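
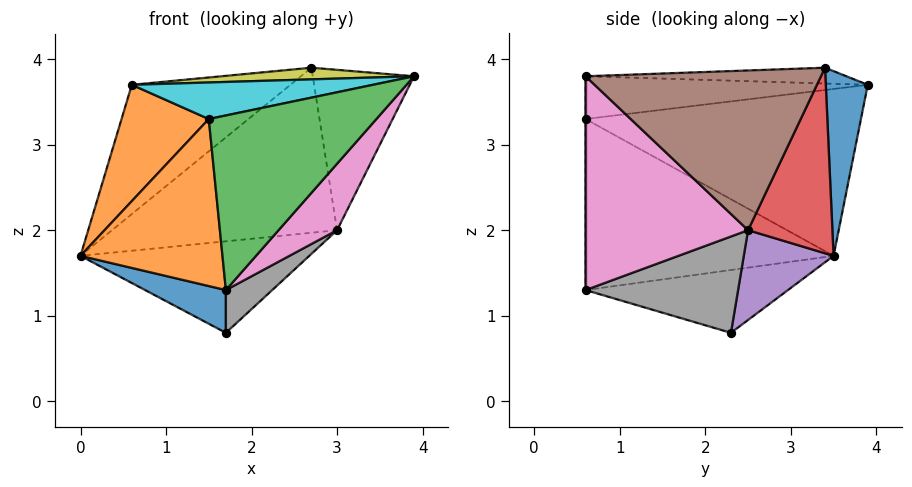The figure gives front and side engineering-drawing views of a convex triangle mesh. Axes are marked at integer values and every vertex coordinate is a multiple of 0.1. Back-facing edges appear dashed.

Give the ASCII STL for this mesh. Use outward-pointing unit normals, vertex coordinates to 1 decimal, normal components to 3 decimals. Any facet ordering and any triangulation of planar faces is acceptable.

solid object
 facet normal -0.577 -0.230 -0.783
  outer loop
   vertex 1.7 0.6 1.3
   vertex 0.0 3.5 1.7
   vertex 1.7 2.3 0.8
  endloop
 endfacet
 facet normal -0.865 -0.495 -0.086
  outer loop
   vertex 1.5 0.6 3.3
   vertex 0.0 3.5 1.7
   vertex 1.7 0.6 1.3
  endloop
 endfacet
 facet normal 0.000 -1.000 0.000
  outer loop
   vertex 1.5 0.6 3.3
   vertex 1.7 0.6 1.3
   vertex 3.9 0.6 3.8
  endloop
 endfacet
 facet normal 0.327 0.873 -0.362
  outer loop
   vertex 3.0 2.5 2.0
   vertex 0.0 3.5 1.7
   vertex 2.7 3.4 3.9
  endloop
 endfacet
 facet normal 0.320 0.815 -0.483
  outer loop
   vertex 3.0 2.5 2.0
   vertex 1.7 2.3 0.8
   vertex 0.0 3.5 1.7
  endloop
 endfacet
 facet normal 0.918 0.395 -0.042
  outer loop
   vertex 3.0 2.5 2.0
   vertex 2.7 3.4 3.9
   vertex 3.9 0.6 3.8
  endloop
 endfacet
 facet normal 0.725 -0.261 -0.638
  outer loop
   vertex 3.0 2.5 2.0
   vertex 3.9 0.6 3.8
   vertex 1.7 0.6 1.3
  endloop
 endfacet
 facet normal 0.681 -0.207 -0.703
  outer loop
   vertex 3.0 2.5 2.0
   vertex 1.7 0.6 1.3
   vertex 1.7 2.3 0.8
  endloop
 endfacet
 facet normal -0.114 -0.084 0.990
  outer loop
   vertex 0.6 3.9 3.7
   vertex 3.9 0.6 3.8
   vertex 2.7 3.4 3.9
  endloop
 endfacet
 facet normal -0.201 -0.172 0.964
  outer loop
   vertex 0.6 3.9 3.7
   vertex 1.5 0.6 3.3
   vertex 3.9 0.6 3.8
  endloop
 endfacet
 facet normal 0.247 0.933 -0.261
  outer loop
   vertex 0.6 3.9 3.7
   vertex 2.7 3.4 3.9
   vertex 0.0 3.5 1.7
  endloop
 endfacet
 facet normal -0.901 -0.285 0.327
  outer loop
   vertex 0.6 3.9 3.7
   vertex 0.0 3.5 1.7
   vertex 1.5 0.6 3.3
  endloop
 endfacet
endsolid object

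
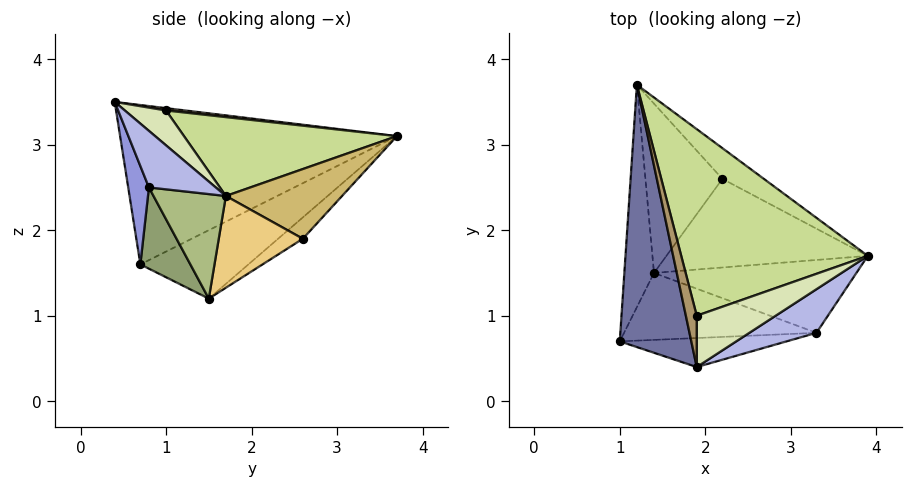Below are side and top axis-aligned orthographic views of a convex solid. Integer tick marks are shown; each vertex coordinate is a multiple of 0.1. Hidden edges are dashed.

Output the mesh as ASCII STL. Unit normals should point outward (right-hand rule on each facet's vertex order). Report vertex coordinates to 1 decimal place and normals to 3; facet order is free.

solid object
 facet normal -0.903 -0.142 0.405
  outer loop
   vertex 1.9 0.4 3.5
   vertex 1.2 3.7 3.1
   vertex 1.0 0.7 1.6
  endloop
 endfacet
 facet normal -0.888 0.252 -0.385
  outer loop
   vertex 1.4 1.5 1.2
   vertex 1.0 0.7 1.6
   vertex 1.2 3.7 3.1
  endloop
 endfacet
 facet normal 0.125 -0.969 -0.212
  outer loop
   vertex 3.3 0.8 2.5
   vertex 1.9 0.4 3.5
   vertex 1.0 0.7 1.6
  endloop
 endfacet
 facet normal 0.609 -0.326 0.723
  outer loop
   vertex 3.3 0.8 2.5
   vertex 3.9 1.7 2.4
   vertex 1.9 0.4 3.5
  endloop
 endfacet
 facet normal 0.325 -0.548 -0.771
  outer loop
   vertex 3.3 0.8 2.5
   vertex 1.0 0.7 1.6
   vertex 1.4 1.5 1.2
  endloop
 endfacet
 facet normal 0.425 -0.375 -0.824
  outer loop
   vertex 3.3 0.8 2.5
   vertex 1.4 1.5 1.2
   vertex 3.9 1.7 2.4
  endloop
 endfacet
 facet normal 0.382 0.199 0.903
  outer loop
   vertex 1.9 1.0 3.4
   vertex 3.9 1.7 2.4
   vertex 1.2 3.7 3.1
  endloop
 endfacet
 facet normal 0.399 0.151 0.904
  outer loop
   vertex 1.9 1.0 3.4
   vertex 1.9 0.4 3.5
   vertex 3.9 1.7 2.4
  endloop
 endfacet
 facet normal 0.207 0.161 0.965
  outer loop
   vertex 1.9 1.0 3.4
   vertex 1.2 3.7 3.1
   vertex 1.9 0.4 3.5
  endloop
 endfacet
 facet normal 0.514 0.801 -0.306
  outer loop
   vertex 2.2 2.6 1.9
   vertex 1.2 3.7 3.1
   vertex 3.9 1.7 2.4
  endloop
 endfacet
 facet normal 0.399 0.267 -0.877
  outer loop
   vertex 2.2 2.6 1.9
   vertex 3.9 1.7 2.4
   vertex 1.4 1.5 1.2
  endloop
 endfacet
 facet normal -0.208 0.628 -0.750
  outer loop
   vertex 2.2 2.6 1.9
   vertex 1.4 1.5 1.2
   vertex 1.2 3.7 3.1
  endloop
 endfacet
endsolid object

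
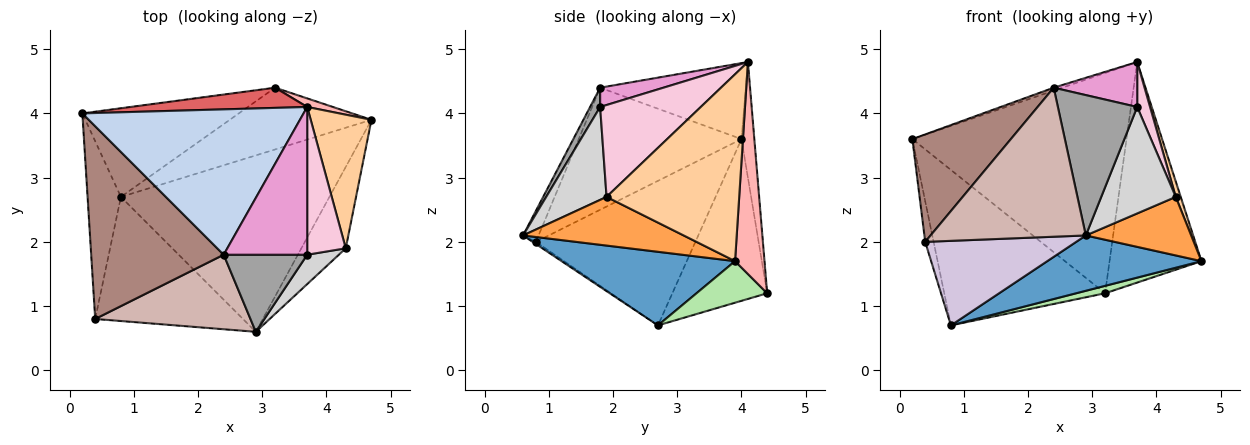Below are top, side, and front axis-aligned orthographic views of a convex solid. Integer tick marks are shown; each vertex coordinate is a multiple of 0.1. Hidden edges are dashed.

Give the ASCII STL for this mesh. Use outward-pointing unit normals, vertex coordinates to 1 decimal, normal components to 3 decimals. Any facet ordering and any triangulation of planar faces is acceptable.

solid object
 facet normal 0.319 -0.284 -0.904
  outer loop
   vertex 0.8 2.7 0.7
   vertex 4.7 3.9 1.7
   vertex 2.9 0.6 2.1
  endloop
 endfacet
 facet normal -0.325 0.019 0.946
  outer loop
   vertex 2.4 1.8 4.4
   vertex 3.7 4.1 4.8
   vertex 0.2 4.0 3.6
  endloop
 endfacet
 facet normal 0.665 -0.436 -0.606
  outer loop
   vertex 4.3 1.9 2.7
   vertex 2.9 0.6 2.1
   vertex 4.7 3.9 1.7
  endloop
 endfacet
 facet normal 0.950 -0.036 0.309
  outer loop
   vertex 4.3 1.9 2.7
   vertex 4.7 3.9 1.7
   vertex 3.7 4.1 4.8
  endloop
 endfacet
 facet normal -0.456 0.773 -0.441
  outer loop
   vertex 3.2 4.4 1.2
   vertex 0.8 2.7 0.7
   vertex 0.2 4.0 3.6
  endloop
 endfacet
 facet normal 0.280 -0.114 -0.953
  outer loop
   vertex 3.2 4.4 1.2
   vertex 4.7 3.9 1.7
   vertex 0.8 2.7 0.7
  endloop
 endfacet
 facet normal -0.060 0.994 0.091
  outer loop
   vertex 3.2 4.4 1.2
   vertex 0.2 4.0 3.6
   vertex 3.7 4.1 4.8
  endloop
 endfacet
 facet normal 0.305 0.952 0.037
  outer loop
   vertex 3.2 4.4 1.2
   vertex 3.7 4.1 4.8
   vertex 4.7 3.9 1.7
  endloop
 endfacet
 facet normal -0.973 0.051 -0.224
  outer loop
   vertex 0.4 0.8 2.0
   vertex 0.2 4.0 3.6
   vertex 0.8 2.7 0.7
  endloop
 endfacet
 facet normal -0.012 -0.563 -0.826
  outer loop
   vertex 0.4 0.8 2.0
   vertex 0.8 2.7 0.7
   vertex 2.9 0.6 2.1
  endloop
 endfacet
 facet normal -0.627 -0.379 0.680
  outer loop
   vertex 0.4 0.8 2.0
   vertex 2.4 1.8 4.4
   vertex 0.2 4.0 3.6
  endloop
 endfacet
 facet normal -0.089 -0.891 0.445
  outer loop
   vertex 0.4 0.8 2.0
   vertex 2.9 0.6 2.1
   vertex 2.4 1.8 4.4
  endloop
 endfacet
 facet normal 0.216 -0.284 0.934
  outer loop
   vertex 3.7 1.8 4.1
   vertex 3.7 4.1 4.8
   vertex 2.4 1.8 4.4
  endloop
 endfacet
 facet normal 0.916 -0.117 0.384
  outer loop
   vertex 3.7 1.8 4.1
   vertex 4.3 1.9 2.7
   vertex 3.7 4.1 4.8
  endloop
 endfacet
 facet normal 0.110 -0.871 0.479
  outer loop
   vertex 3.7 1.8 4.1
   vertex 2.4 1.8 4.4
   vertex 2.9 0.6 2.1
  endloop
 endfacet
 facet normal 0.616 -0.760 0.210
  outer loop
   vertex 3.7 1.8 4.1
   vertex 2.9 0.6 2.1
   vertex 4.3 1.9 2.7
  endloop
 endfacet
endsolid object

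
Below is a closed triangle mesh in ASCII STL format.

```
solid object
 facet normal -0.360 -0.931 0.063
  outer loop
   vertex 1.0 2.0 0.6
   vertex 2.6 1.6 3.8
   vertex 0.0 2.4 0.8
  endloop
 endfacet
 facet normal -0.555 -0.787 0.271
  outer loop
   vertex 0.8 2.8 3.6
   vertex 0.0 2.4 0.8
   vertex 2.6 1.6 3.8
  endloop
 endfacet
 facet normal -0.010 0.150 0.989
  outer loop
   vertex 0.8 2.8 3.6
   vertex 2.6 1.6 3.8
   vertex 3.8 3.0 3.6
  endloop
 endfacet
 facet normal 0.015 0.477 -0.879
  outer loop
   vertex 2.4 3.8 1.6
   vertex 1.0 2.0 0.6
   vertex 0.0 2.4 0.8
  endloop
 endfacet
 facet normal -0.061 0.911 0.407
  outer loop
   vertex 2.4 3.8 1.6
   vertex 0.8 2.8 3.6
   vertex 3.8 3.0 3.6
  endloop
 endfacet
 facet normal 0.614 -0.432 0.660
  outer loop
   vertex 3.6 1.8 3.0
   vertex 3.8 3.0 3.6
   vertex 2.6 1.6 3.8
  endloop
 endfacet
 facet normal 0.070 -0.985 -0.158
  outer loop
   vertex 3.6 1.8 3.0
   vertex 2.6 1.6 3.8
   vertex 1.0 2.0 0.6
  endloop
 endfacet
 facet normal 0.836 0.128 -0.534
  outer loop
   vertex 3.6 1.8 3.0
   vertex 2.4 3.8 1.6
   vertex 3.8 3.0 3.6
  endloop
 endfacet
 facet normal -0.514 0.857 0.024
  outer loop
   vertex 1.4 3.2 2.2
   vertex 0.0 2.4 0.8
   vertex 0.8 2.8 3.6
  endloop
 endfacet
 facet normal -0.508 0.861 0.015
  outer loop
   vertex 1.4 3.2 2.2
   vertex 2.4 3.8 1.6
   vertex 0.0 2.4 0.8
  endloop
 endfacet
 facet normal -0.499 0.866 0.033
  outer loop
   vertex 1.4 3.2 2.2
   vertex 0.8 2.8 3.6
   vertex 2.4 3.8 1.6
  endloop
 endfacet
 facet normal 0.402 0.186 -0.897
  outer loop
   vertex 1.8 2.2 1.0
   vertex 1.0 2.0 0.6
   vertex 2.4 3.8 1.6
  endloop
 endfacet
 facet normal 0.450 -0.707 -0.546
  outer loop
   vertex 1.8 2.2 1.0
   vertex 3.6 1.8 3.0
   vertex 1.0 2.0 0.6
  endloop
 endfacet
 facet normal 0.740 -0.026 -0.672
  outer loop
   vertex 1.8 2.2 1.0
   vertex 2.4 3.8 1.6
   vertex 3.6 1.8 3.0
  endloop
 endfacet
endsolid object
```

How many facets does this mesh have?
14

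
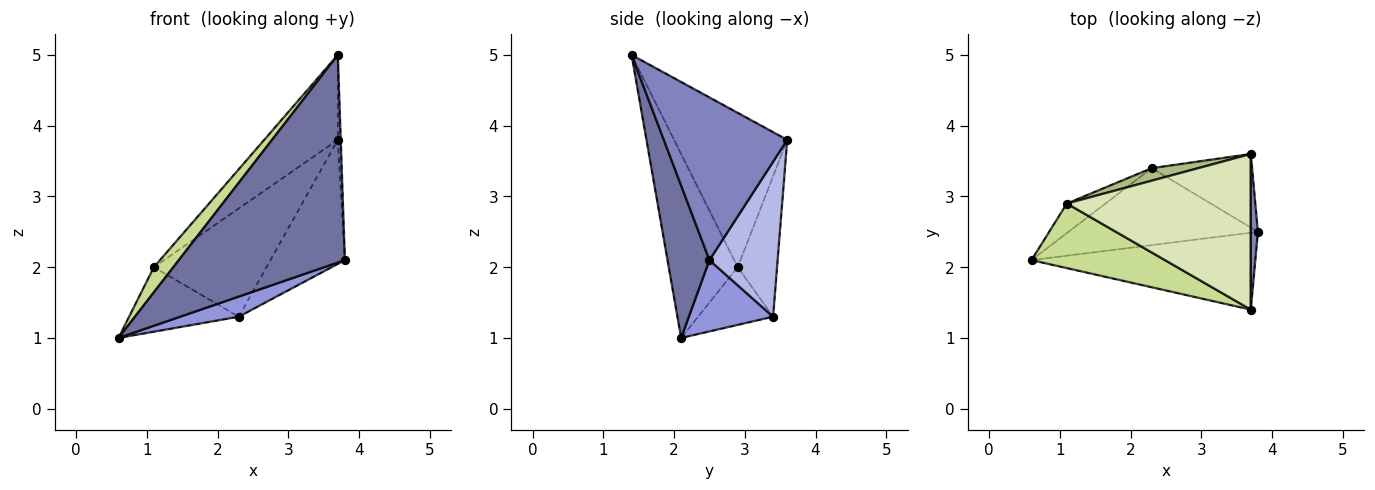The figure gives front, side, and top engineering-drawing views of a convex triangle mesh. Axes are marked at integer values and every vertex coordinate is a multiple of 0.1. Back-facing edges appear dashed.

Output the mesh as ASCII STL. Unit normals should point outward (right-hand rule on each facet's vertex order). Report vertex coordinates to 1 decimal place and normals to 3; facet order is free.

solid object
 facet normal 0.230 -0.912 -0.338
  outer loop
   vertex 3.7 1.4 5.0
   vertex 0.6 2.1 1.0
   vertex 3.8 2.5 2.1
  endloop
 endfacet
 facet normal 0.999 0.024 0.043
  outer loop
   vertex 3.7 1.4 5.0
   vertex 3.8 2.5 2.1
   vertex 3.7 3.6 3.8
  endloop
 endfacet
 facet normal 0.342 -0.238 -0.909
  outer loop
   vertex 2.3 3.4 1.3
   vertex 3.8 2.5 2.1
   vertex 0.6 2.1 1.0
  endloop
 endfacet
 facet normal 0.619 0.676 -0.401
  outer loop
   vertex 2.3 3.4 1.3
   vertex 3.7 3.6 3.8
   vertex 3.8 2.5 2.1
  endloop
 endfacet
 facet normal -0.528 0.772 -0.354
  outer loop
   vertex 1.1 2.9 2.0
   vertex 2.3 3.4 1.3
   vertex 0.6 2.1 1.0
  endloop
 endfacet
 facet normal -0.328 0.939 0.108
  outer loop
   vertex 1.1 2.9 2.0
   vertex 3.7 3.6 3.8
   vertex 2.3 3.4 1.3
  endloop
 endfacet
 facet normal -0.789 -0.223 0.573
  outer loop
   vertex 1.1 2.9 2.0
   vertex 0.6 2.1 1.0
   vertex 3.7 1.4 5.0
  endloop
 endfacet
 facet normal -0.593 0.386 0.707
  outer loop
   vertex 1.1 2.9 2.0
   vertex 3.7 1.4 5.0
   vertex 3.7 3.6 3.8
  endloop
 endfacet
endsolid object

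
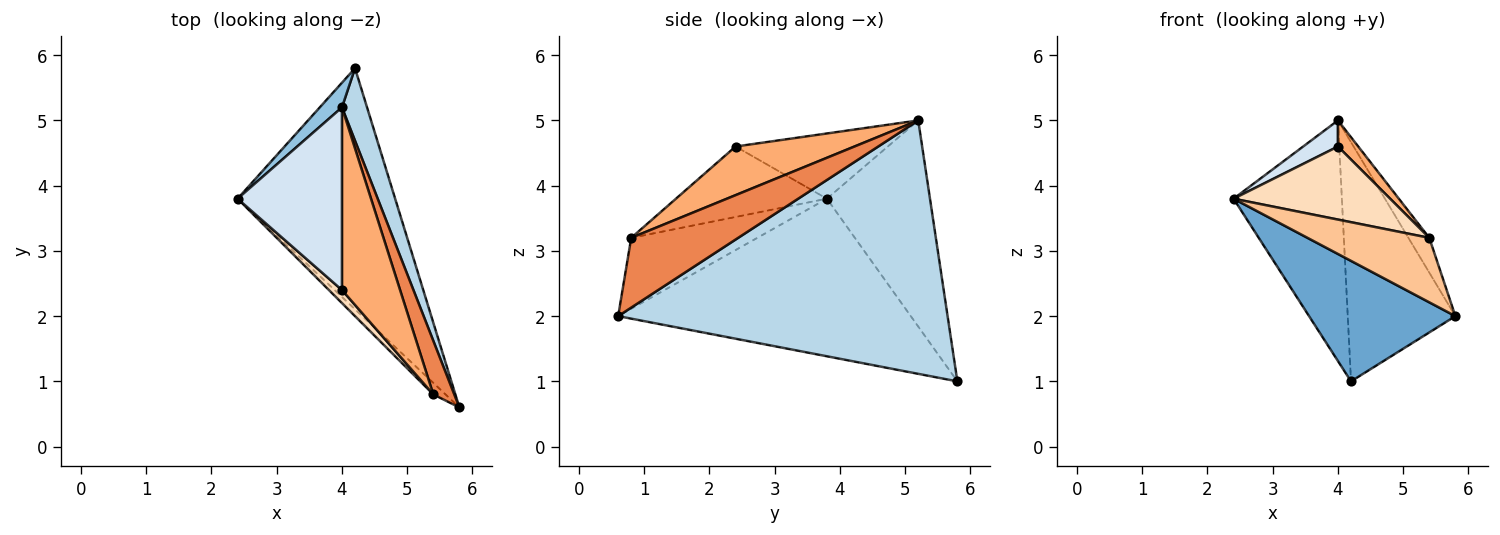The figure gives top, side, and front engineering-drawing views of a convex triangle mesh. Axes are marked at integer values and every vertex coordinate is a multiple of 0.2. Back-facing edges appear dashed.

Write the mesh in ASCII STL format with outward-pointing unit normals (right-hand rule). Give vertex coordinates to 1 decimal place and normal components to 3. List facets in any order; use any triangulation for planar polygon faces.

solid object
 facet normal -0.667 -0.333 -0.667
  outer loop
   vertex 4.2 5.8 1.0
   vertex 5.8 0.6 2.0
   vertex 2.4 3.8 3.8
  endloop
 endfacet
 facet normal -0.688 0.722 0.074
  outer loop
   vertex 4.0 5.2 5.0
   vertex 4.2 5.8 1.0
   vertex 2.4 3.8 3.8
  endloop
 endfacet
 facet normal 0.946 0.309 0.094
  outer loop
   vertex 4.0 5.2 5.0
   vertex 5.8 0.6 2.0
   vertex 4.2 5.8 1.0
  endloop
 endfacet
 facet normal -0.526 -0.120 0.842
  outer loop
   vertex 4.0 2.4 4.6
   vertex 4.0 5.2 5.0
   vertex 2.4 3.8 3.8
  endloop
 endfacet
 facet normal 0.941 0.184 0.283
  outer loop
   vertex 5.4 0.8 3.2
   vertex 5.8 0.6 2.0
   vertex 4.0 5.2 5.0
  endloop
 endfacet
 facet normal 0.638 -0.109 0.762
  outer loop
   vertex 5.4 0.8 3.2
   vertex 4.0 5.2 5.0
   vertex 4.0 2.4 4.6
  endloop
 endfacet
 facet normal -0.714 -0.689 -0.123
  outer loop
   vertex 5.4 0.8 3.2
   vertex 2.4 3.8 3.8
   vertex 5.8 0.6 2.0
  endloop
 endfacet
 facet normal -0.688 -0.714 0.127
  outer loop
   vertex 5.4 0.8 3.2
   vertex 4.0 2.4 4.6
   vertex 2.4 3.8 3.8
  endloop
 endfacet
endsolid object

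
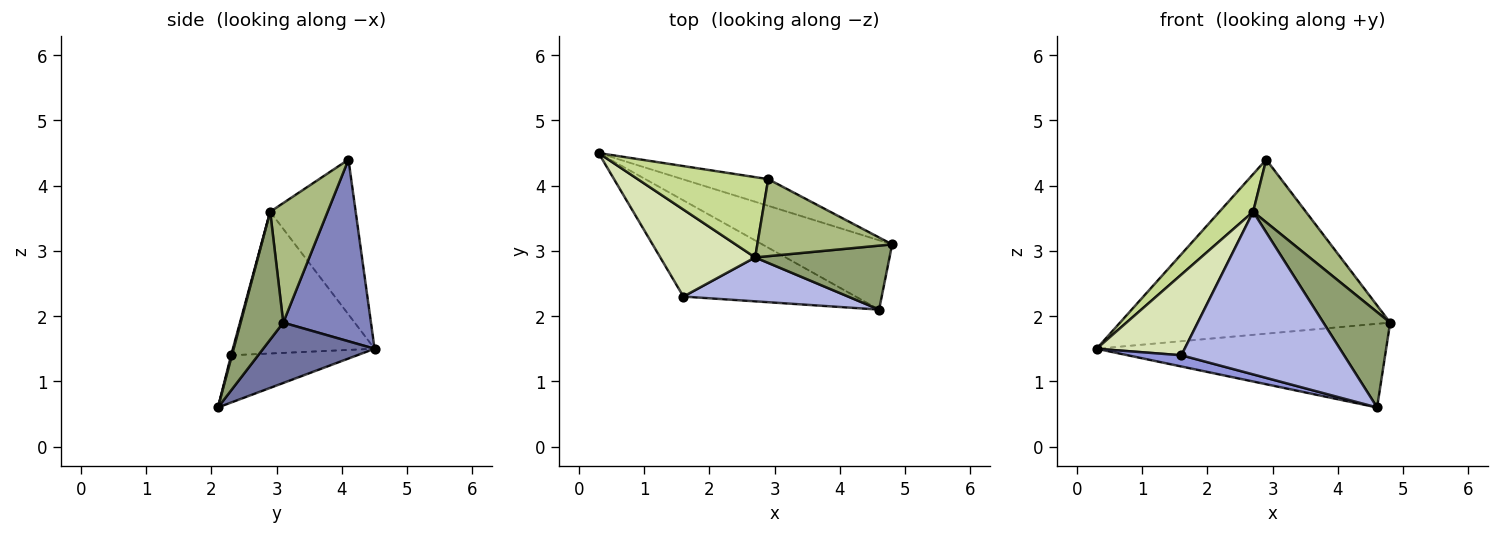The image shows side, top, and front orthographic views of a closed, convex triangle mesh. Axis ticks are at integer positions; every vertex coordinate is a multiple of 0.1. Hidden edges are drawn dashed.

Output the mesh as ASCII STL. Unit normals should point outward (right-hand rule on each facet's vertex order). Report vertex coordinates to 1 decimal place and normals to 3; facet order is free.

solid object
 facet normal 0.284 0.738 -0.612
  outer loop
   vertex 4.6 2.1 0.6
   vertex 0.3 4.5 1.5
   vertex 4.8 3.1 1.9
  endloop
 endfacet
 facet normal 0.306 0.941 -0.144
  outer loop
   vertex 2.9 4.1 4.4
   vertex 4.8 3.1 1.9
   vertex 0.3 4.5 1.5
  endloop
 endfacet
 facet normal -0.263 -0.112 -0.958
  outer loop
   vertex 1.6 2.3 1.4
   vertex 0.3 4.5 1.5
   vertex 4.6 2.1 0.6
  endloop
 endfacet
 facet normal 0.005 -0.965 0.261
  outer loop
   vertex 2.7 2.9 3.6
   vertex 1.6 2.3 1.4
   vertex 4.6 2.1 0.6
  endloop
 endfacet
 facet normal 0.468 -0.734 0.492
  outer loop
   vertex 2.7 2.9 3.6
   vertex 4.6 2.1 0.6
   vertex 4.8 3.1 1.9
  endloop
 endfacet
 facet normal 0.567 -0.520 0.639
  outer loop
   vertex 2.7 2.9 3.6
   vertex 4.8 3.1 1.9
   vertex 2.9 4.1 4.4
  endloop
 endfacet
 facet normal -0.732 -0.289 0.617
  outer loop
   vertex 2.7 2.9 3.6
   vertex 2.9 4.1 4.4
   vertex 0.3 4.5 1.5
  endloop
 endfacet
 facet normal -0.738 -0.459 0.494
  outer loop
   vertex 2.7 2.9 3.6
   vertex 0.3 4.5 1.5
   vertex 1.6 2.3 1.4
  endloop
 endfacet
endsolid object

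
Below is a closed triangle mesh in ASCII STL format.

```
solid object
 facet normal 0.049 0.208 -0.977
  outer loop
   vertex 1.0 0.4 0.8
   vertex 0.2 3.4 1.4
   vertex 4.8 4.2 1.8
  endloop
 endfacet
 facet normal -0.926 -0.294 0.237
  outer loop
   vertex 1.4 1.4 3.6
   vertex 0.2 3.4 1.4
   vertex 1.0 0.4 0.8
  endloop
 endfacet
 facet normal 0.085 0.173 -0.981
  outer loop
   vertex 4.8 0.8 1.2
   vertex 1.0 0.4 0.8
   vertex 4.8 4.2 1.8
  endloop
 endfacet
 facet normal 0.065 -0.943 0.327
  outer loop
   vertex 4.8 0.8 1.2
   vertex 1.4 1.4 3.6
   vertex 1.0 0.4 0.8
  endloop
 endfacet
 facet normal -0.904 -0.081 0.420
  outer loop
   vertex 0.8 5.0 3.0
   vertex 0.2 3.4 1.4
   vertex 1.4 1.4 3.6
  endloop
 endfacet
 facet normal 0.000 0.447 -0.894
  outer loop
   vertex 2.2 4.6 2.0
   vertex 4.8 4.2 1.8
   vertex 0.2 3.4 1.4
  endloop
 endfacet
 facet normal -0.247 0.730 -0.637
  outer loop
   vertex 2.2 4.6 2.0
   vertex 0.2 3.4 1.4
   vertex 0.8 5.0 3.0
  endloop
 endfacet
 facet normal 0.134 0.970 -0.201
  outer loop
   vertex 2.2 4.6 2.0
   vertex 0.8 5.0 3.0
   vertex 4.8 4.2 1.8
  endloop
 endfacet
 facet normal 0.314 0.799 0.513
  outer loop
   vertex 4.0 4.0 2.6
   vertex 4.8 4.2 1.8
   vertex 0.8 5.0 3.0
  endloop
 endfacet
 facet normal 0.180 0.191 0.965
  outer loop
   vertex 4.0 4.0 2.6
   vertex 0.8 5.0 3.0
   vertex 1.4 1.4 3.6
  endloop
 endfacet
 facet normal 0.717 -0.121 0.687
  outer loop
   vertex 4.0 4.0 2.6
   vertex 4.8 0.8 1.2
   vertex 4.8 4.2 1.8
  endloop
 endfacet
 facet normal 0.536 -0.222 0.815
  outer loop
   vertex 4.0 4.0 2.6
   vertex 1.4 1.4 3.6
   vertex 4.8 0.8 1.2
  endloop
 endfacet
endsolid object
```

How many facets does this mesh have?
12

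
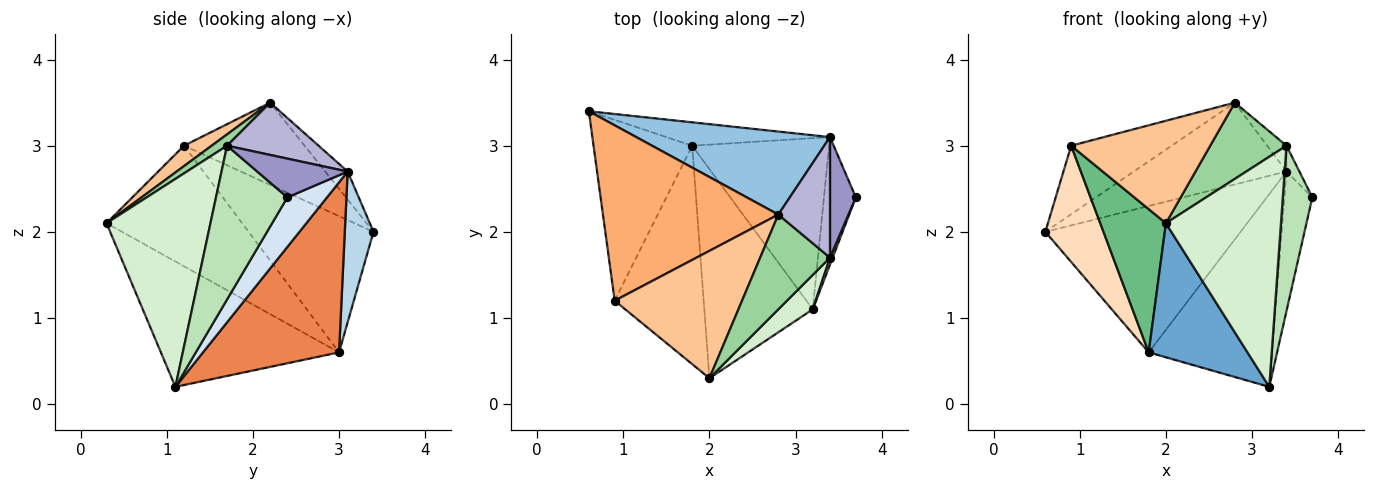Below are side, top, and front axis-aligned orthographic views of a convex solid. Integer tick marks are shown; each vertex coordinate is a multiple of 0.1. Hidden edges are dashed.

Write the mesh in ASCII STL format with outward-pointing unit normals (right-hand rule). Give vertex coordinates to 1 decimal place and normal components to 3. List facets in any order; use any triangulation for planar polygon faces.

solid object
 facet normal -0.697 -0.387 -0.603
  outer loop
   vertex 1.8 3.0 0.6
   vertex 3.2 1.1 0.2
   vertex 2.0 0.3 2.1
  endloop
 endfacet
 facet normal -0.102 0.698 0.709
  outer loop
   vertex 3.4 3.1 2.7
   vertex 0.6 3.4 2.0
   vertex 2.8 2.2 3.5
  endloop
 endfacet
 facet normal 0.144 0.977 -0.156
  outer loop
   vertex 3.4 3.1 2.7
   vertex 1.8 3.0 0.6
   vertex 0.6 3.4 2.0
  endloop
 endfacet
 facet normal 0.724 0.510 -0.466
  outer loop
   vertex 3.4 3.1 2.7
   vertex 3.7 2.4 2.4
   vertex 3.2 1.1 0.2
  endloop
 endfacet
 facet normal 0.636 0.577 -0.512
  outer loop
   vertex 3.4 3.1 2.7
   vertex 3.2 1.1 0.2
   vertex 1.8 3.0 0.6
  endloop
 endfacet
 facet normal -0.400 0.333 0.854
  outer loop
   vertex 0.9 1.2 3.0
   vertex 2.8 2.2 3.5
   vertex 0.6 3.4 2.0
  endloop
 endfacet
 facet normal 0.124 -0.622 0.773
  outer loop
   vertex 0.9 1.2 3.0
   vertex 2.0 0.3 2.1
   vertex 2.8 2.2 3.5
  endloop
 endfacet
 facet normal -0.758 -0.353 -0.549
  outer loop
   vertex 0.9 1.2 3.0
   vertex 0.6 3.4 2.0
   vertex 1.8 3.0 0.6
  endloop
 endfacet
 facet normal -0.750 -0.363 -0.553
  outer loop
   vertex 0.9 1.2 3.0
   vertex 1.8 3.0 0.6
   vertex 2.0 0.3 2.1
  endloop
 endfacet
 facet normal 0.125 -0.622 0.773
  outer loop
   vertex 3.4 1.7 3.0
   vertex 2.8 2.2 3.5
   vertex 2.0 0.3 2.1
  endloop
 endfacet
 facet normal 0.924 -0.382 0.016
  outer loop
   vertex 3.4 1.7 3.0
   vertex 3.2 1.1 0.2
   vertex 3.7 2.4 2.4
  endloop
 endfacet
 facet normal 0.666 -0.737 0.110
  outer loop
   vertex 3.4 1.7 3.0
   vertex 2.0 0.3 2.1
   vertex 3.2 1.1 0.2
  endloop
 endfacet
 facet normal 0.826 0.118 0.551
  outer loop
   vertex 3.4 1.7 3.0
   vertex 3.7 2.4 2.4
   vertex 3.4 3.1 2.7
  endloop
 endfacet
 facet normal 0.703 0.149 0.695
  outer loop
   vertex 3.4 1.7 3.0
   vertex 3.4 3.1 2.7
   vertex 2.8 2.2 3.5
  endloop
 endfacet
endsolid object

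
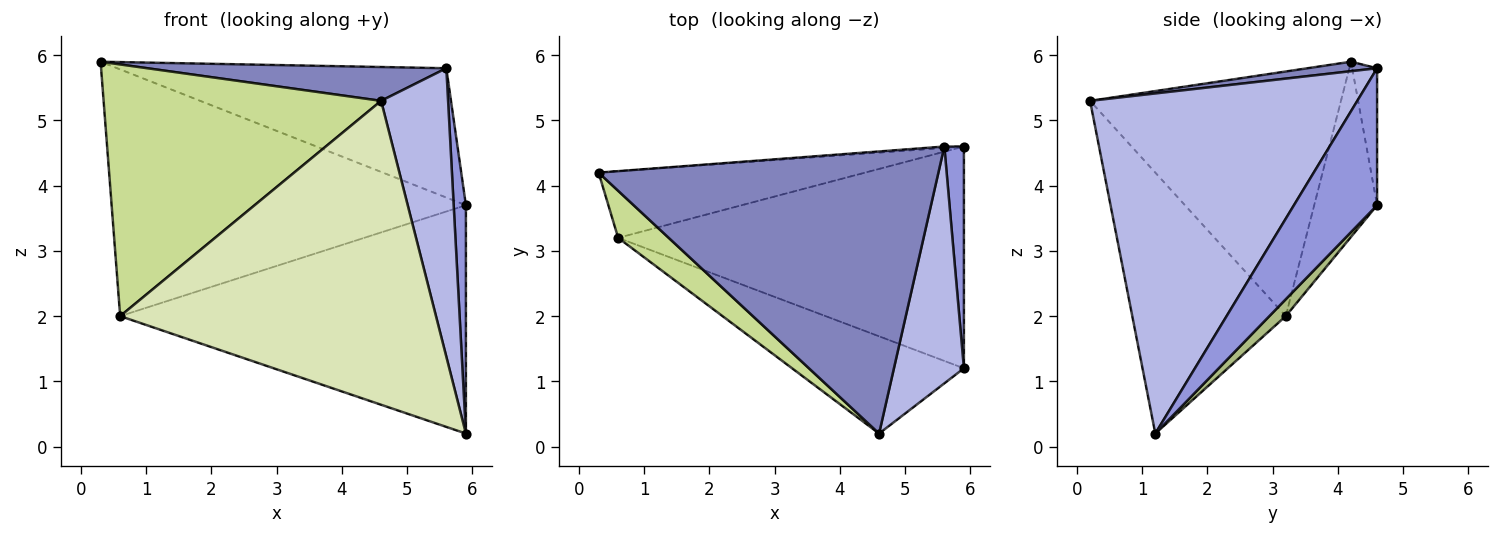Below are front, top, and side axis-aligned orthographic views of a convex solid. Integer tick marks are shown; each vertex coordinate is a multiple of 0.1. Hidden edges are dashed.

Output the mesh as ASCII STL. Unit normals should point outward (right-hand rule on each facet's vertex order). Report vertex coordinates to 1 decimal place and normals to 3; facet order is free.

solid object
 facet normal -0.075 0.997 -0.011
  outer loop
   vertex 5.6 4.6 5.8
   vertex 5.9 4.6 3.7
   vertex 0.3 4.2 5.9
  endloop
 endfacet
 facet normal 0.028 -0.119 0.992
  outer loop
   vertex 5.6 4.6 5.8
   vertex 0.3 4.2 5.9
   vertex 4.6 0.2 5.3
  endloop
 endfacet
 facet normal 0.980 -0.144 0.140
  outer loop
   vertex 5.6 4.6 5.8
   vertex 5.9 1.2 0.2
   vertex 5.9 4.6 3.7
  endloop
 endfacet
 facet normal 0.951 -0.238 0.196
  outer loop
   vertex 5.6 4.6 5.8
   vertex 4.6 0.2 5.3
   vertex 5.9 1.2 0.2
  endloop
 endfacet
 facet normal -0.169 0.952 -0.257
  outer loop
   vertex 0.6 3.2 2.0
   vertex 0.3 4.2 5.9
   vertex 5.9 4.6 3.7
  endloop
 endfacet
 facet normal 0.034 0.717 -0.696
  outer loop
   vertex 0.6 3.2 2.0
   vertex 5.9 4.6 3.7
   vertex 5.9 1.2 0.2
  endloop
 endfacet
 facet normal -0.664 -0.735 0.137
  outer loop
   vertex 0.6 3.2 2.0
   vertex 4.6 0.2 5.3
   vertex 0.3 4.2 5.9
  endloop
 endfacet
 facet normal -0.420 -0.864 -0.277
  outer loop
   vertex 0.6 3.2 2.0
   vertex 5.9 1.2 0.2
   vertex 4.6 0.2 5.3
  endloop
 endfacet
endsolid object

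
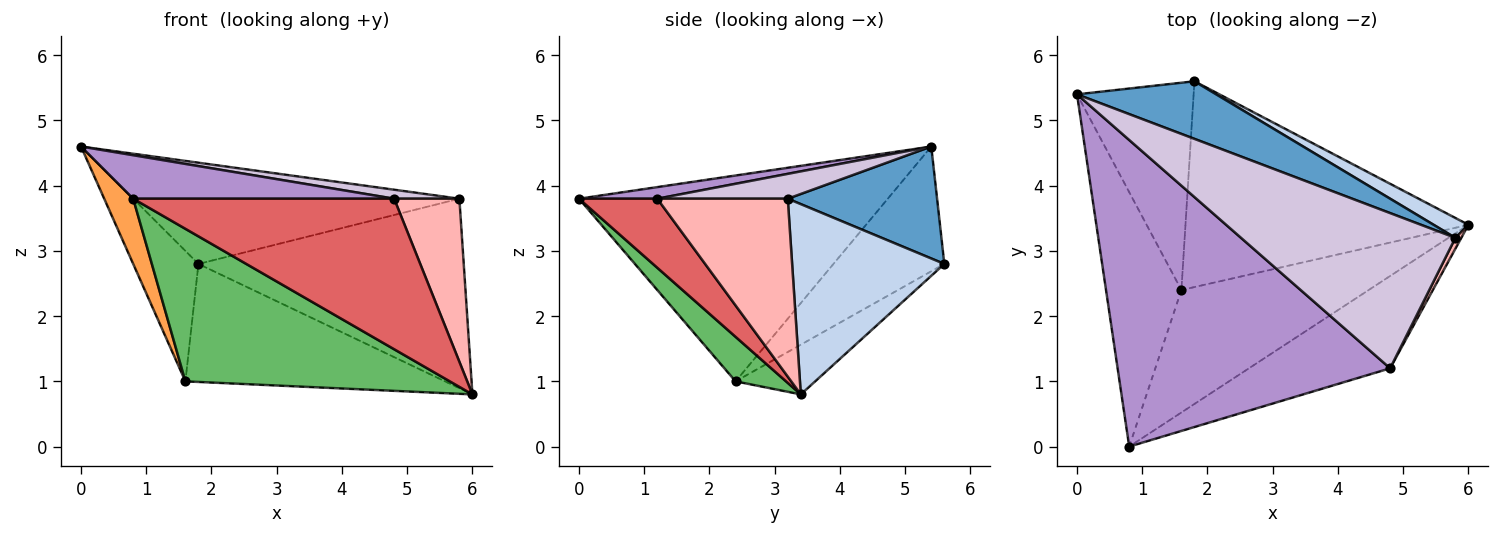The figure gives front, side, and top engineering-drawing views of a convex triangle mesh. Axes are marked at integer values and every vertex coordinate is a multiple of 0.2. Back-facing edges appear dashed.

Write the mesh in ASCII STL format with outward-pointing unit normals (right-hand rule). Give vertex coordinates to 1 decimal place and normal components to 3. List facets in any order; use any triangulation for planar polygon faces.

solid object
 facet normal 0.370 0.808 0.459
  outer loop
   vertex 5.8 3.2 3.8
   vertex 1.8 5.6 2.8
   vertex 0.0 5.4 4.6
  endloop
 endfacet
 facet normal 0.496 0.864 0.091
  outer loop
   vertex 5.8 3.2 3.8
   vertex 6.0 3.4 0.8
   vertex 1.8 5.6 2.8
  endloop
 endfacet
 facet normal -0.935 -0.088 -0.343
  outer loop
   vertex 1.6 2.4 1.0
   vertex 0.8 0.0 3.8
   vertex 0.0 5.4 4.6
  endloop
 endfacet
 facet normal -0.671 0.395 -0.627
  outer loop
   vertex 1.6 2.4 1.0
   vertex 0.0 5.4 4.6
   vertex 1.8 5.6 2.8
  endloop
 endfacet
 facet normal 0.147 -0.771 -0.619
  outer loop
   vertex 1.6 2.4 1.0
   vertex 6.0 3.4 0.8
   vertex 0.8 0.0 3.8
  endloop
 endfacet
 facet normal -0.151 0.492 -0.858
  outer loop
   vertex 1.6 2.4 1.0
   vertex 1.8 5.6 2.8
   vertex 6.0 3.4 0.8
  endloop
 endfacet
 facet normal 0.248 -0.826 -0.507
  outer loop
   vertex 4.8 1.2 3.8
   vertex 0.8 0.0 3.8
   vertex 6.0 3.4 0.8
  endloop
 endfacet
 facet normal 0.894 -0.447 0.030
  outer loop
   vertex 4.8 1.2 3.8
   vertex 6.0 3.4 0.8
   vertex 5.8 3.2 3.8
  endloop
 endfacet
 facet normal 0.042 -0.140 0.989
  outer loop
   vertex 4.8 1.2 3.8
   vertex 0.0 5.4 4.6
   vertex 0.8 0.0 3.8
  endloop
 endfacet
 facet normal 0.115 -0.057 0.992
  outer loop
   vertex 4.8 1.2 3.8
   vertex 5.8 3.2 3.8
   vertex 0.0 5.4 4.6
  endloop
 endfacet
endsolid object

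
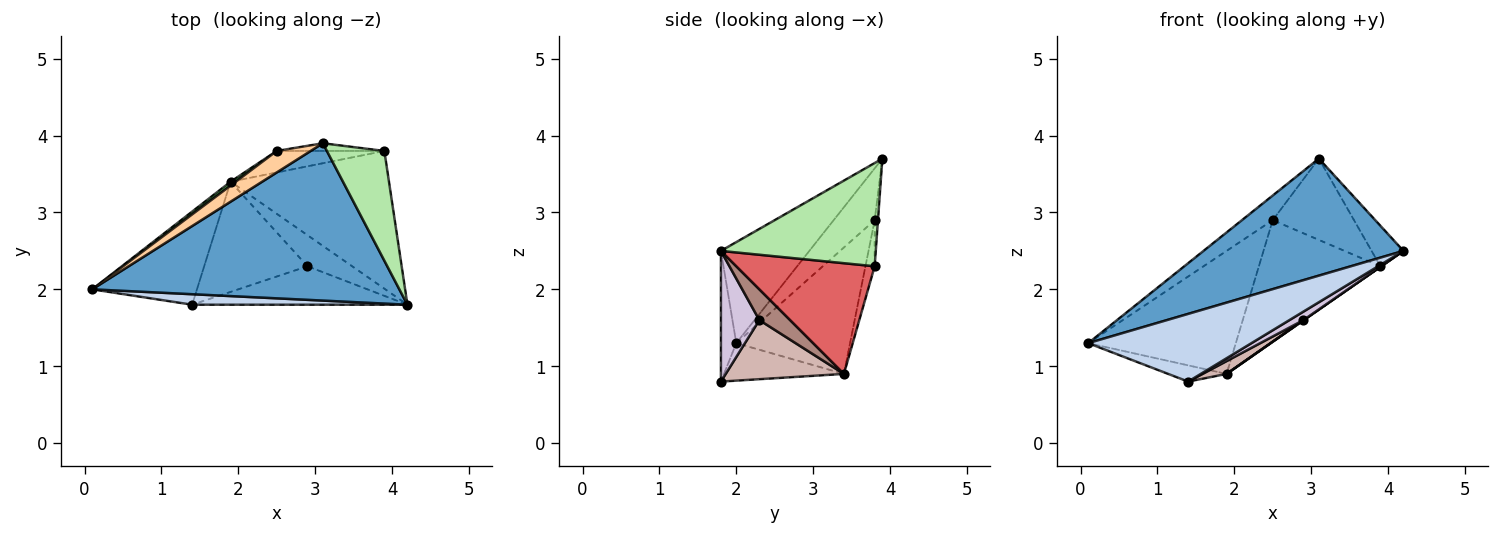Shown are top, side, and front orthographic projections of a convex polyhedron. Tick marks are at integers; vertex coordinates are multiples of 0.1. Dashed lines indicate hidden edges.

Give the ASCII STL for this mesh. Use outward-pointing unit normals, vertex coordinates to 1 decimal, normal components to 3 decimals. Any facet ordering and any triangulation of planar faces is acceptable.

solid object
 facet normal -0.255 -0.577 0.776
  outer loop
   vertex 3.1 3.9 3.7
   vertex 0.1 2.0 1.3
   vertex 4.2 1.8 2.5
  endloop
 endfacet
 facet normal -0.093 -0.984 0.153
  outer loop
   vertex 1.4 1.8 0.8
   vertex 4.2 1.8 2.5
   vertex 0.1 2.0 1.3
  endloop
 endfacet
 facet normal -0.332 0.162 -0.929
  outer loop
   vertex 1.9 3.4 0.9
   vertex 1.4 1.8 0.8
   vertex 0.1 2.0 1.3
  endloop
 endfacet
 facet normal -0.708 0.531 0.465
  outer loop
   vertex 2.5 3.8 2.9
   vertex 0.1 2.0 1.3
   vertex 3.1 3.9 3.7
  endloop
 endfacet
 facet normal -0.610 0.792 0.025
  outer loop
   vertex 2.5 3.8 2.9
   vertex 1.9 3.4 0.9
   vertex 0.1 2.0 1.3
  endloop
 endfacet
 facet normal 0.860 0.177 0.479
  outer loop
   vertex 3.9 3.8 2.3
   vertex 3.1 3.9 3.7
   vertex 4.2 1.8 2.5
  endloop
 endfacet
 facet normal 0.573 0.004 -0.820
  outer loop
   vertex 3.9 3.8 2.3
   vertex 4.2 1.8 2.5
   vertex 1.9 3.4 0.9
  endloop
 endfacet
 facet normal -0.040 0.995 -0.094
  outer loop
   vertex 3.9 3.8 2.3
   vertex 2.5 3.8 2.9
   vertex 3.1 3.9 3.7
  endloop
 endfacet
 facet normal -0.075 0.982 -0.174
  outer loop
   vertex 3.9 3.8 2.3
   vertex 1.9 3.4 0.9
   vertex 2.5 3.8 2.9
  endloop
 endfacet
 facet normal 0.510 -0.186 -0.840
  outer loop
   vertex 2.9 2.3 1.6
   vertex 4.2 1.8 2.5
   vertex 1.4 1.8 0.8
  endloop
 endfacet
 facet normal 0.567 -0.009 -0.824
  outer loop
   vertex 2.9 2.3 1.6
   vertex 1.9 3.4 0.9
   vertex 4.2 1.8 2.5
  endloop
 endfacet
 facet normal 0.494 -0.100 -0.864
  outer loop
   vertex 2.9 2.3 1.6
   vertex 1.4 1.8 0.8
   vertex 1.9 3.4 0.9
  endloop
 endfacet
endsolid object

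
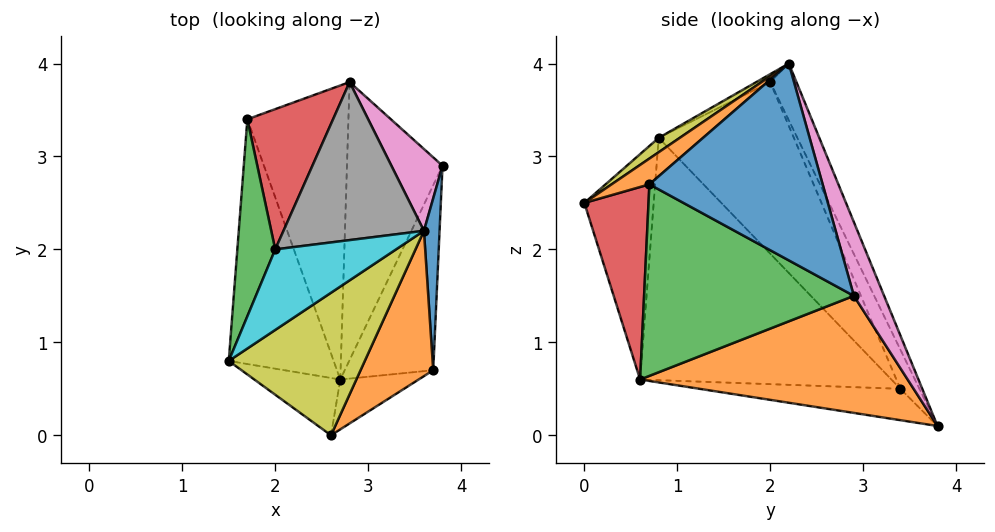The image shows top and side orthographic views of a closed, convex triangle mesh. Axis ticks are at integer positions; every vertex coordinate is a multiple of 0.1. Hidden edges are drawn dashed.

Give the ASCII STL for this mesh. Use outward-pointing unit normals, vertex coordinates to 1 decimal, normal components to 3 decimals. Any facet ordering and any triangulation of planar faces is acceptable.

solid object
 facet normal -0.670 -0.697 -0.255
  outer loop
   vertex 2.7 0.6 0.6
   vertex 2.6 0.0 2.5
   vertex 1.5 0.8 3.2
  endloop
 endfacet
 facet normal 0.769 -0.122 -0.628
  outer loop
   vertex 2.7 0.6 0.6
   vertex 2.8 3.8 0.1
   vertex 3.8 2.9 1.5
  endloop
 endfacet
 facet normal -0.936 0.287 0.207
  outer loop
   vertex 1.7 3.4 0.5
   vertex 1.5 0.8 3.2
   vertex 2.0 2.0 3.8
  endloop
 endfacet
 facet normal -0.182 0.899 0.398
  outer loop
   vertex 1.7 3.4 0.5
   vertex 2.0 2.0 3.8
   vertex 2.8 3.8 0.1
  endloop
 endfacet
 facet normal -0.868 -0.324 -0.376
  outer loop
   vertex 1.7 3.4 0.5
   vertex 2.7 0.6 0.6
   vertex 1.5 0.8 3.2
  endloop
 endfacet
 facet normal -0.294 -0.139 -0.946
  outer loop
   vertex 1.7 3.4 0.5
   vertex 2.8 3.8 0.1
   vertex 2.7 0.6 0.6
  endloop
 endfacet
 facet normal 0.399 0.874 0.277
  outer loop
   vertex 3.6 2.2 4.0
   vertex 3.8 2.9 1.5
   vertex 2.8 3.8 0.1
  endloop
 endfacet
 facet normal -0.163 0.901 0.403
  outer loop
   vertex 3.6 2.2 4.0
   vertex 2.8 3.8 0.1
   vertex 2.0 2.0 3.8
  endloop
 endfacet
 facet normal 0.085 -0.587 0.805
  outer loop
   vertex 3.6 2.2 4.0
   vertex 1.5 0.8 3.2
   vertex 2.6 0.0 2.5
  endloop
 endfacet
 facet normal -0.060 -0.426 0.903
  outer loop
   vertex 3.6 2.2 4.0
   vertex 2.0 2.0 3.8
   vertex 1.5 0.8 3.2
  endloop
 endfacet
 facet normal 0.997 -0.002 0.079
  outer loop
   vertex 3.7 0.7 2.7
   vertex 3.8 2.9 1.5
   vertex 3.6 2.2 4.0
  endloop
 endfacet
 facet normal 0.262 -0.622 0.738
  outer loop
   vertex 3.7 0.7 2.7
   vertex 3.6 2.2 4.0
   vertex 2.6 0.0 2.5
  endloop
 endfacet
 facet normal 0.876 -0.261 -0.405
  outer loop
   vertex 3.7 0.7 2.7
   vertex 2.7 0.6 0.6
   vertex 3.8 2.9 1.5
  endloop
 endfacet
 facet normal 0.552 -0.803 -0.225
  outer loop
   vertex 3.7 0.7 2.7
   vertex 2.6 0.0 2.5
   vertex 2.7 0.6 0.6
  endloop
 endfacet
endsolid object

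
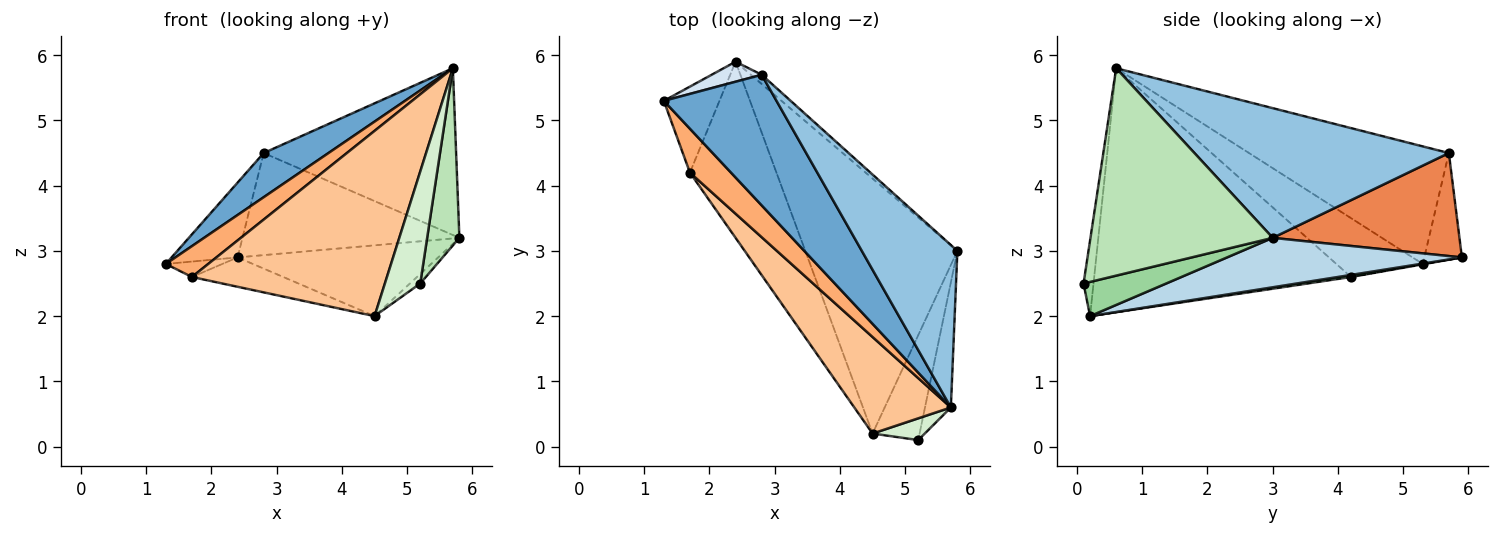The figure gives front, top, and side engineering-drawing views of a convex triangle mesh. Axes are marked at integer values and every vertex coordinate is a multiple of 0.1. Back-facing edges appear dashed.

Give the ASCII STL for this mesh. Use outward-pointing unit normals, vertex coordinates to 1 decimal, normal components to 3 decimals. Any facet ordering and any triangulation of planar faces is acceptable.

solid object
 facet normal -0.703 -0.228 0.674
  outer loop
   vertex 2.8 5.7 4.5
   vertex 1.3 5.3 2.8
   vertex 5.7 0.6 5.8
  endloop
 endfacet
 facet normal 0.688 0.520 0.507
  outer loop
   vertex 2.8 5.7 4.5
   vertex 5.7 0.6 5.8
   vertex 5.8 3.0 3.2
  endloop
 endfacet
 facet normal 0.299 0.255 -0.920
  outer loop
   vertex 2.4 5.9 2.9
   vertex 5.8 3.0 3.2
   vertex 4.5 0.2 2.0
  endloop
 endfacet
 facet normal -0.482 0.846 0.226
  outer loop
   vertex 2.4 5.9 2.9
   vertex 1.3 5.3 2.8
   vertex 2.8 5.7 4.5
  endloop
 endfacet
 facet normal 0.651 0.756 -0.068
  outer loop
   vertex 2.4 5.9 2.9
   vertex 2.8 5.7 4.5
   vertex 5.8 3.0 3.2
  endloop
 endfacet
 facet normal -0.761 -0.373 0.531
  outer loop
   vertex 1.7 4.2 2.6
   vertex 5.7 0.6 5.8
   vertex 1.3 5.3 2.8
  endloop
 endfacet
 facet normal -0.760 -0.577 0.301
  outer loop
   vertex 1.7 4.2 2.6
   vertex 4.5 0.2 2.0
   vertex 5.7 0.6 5.8
  endloop
 endfacet
 facet normal -0.007 0.176 -0.984
  outer loop
   vertex 1.7 4.2 2.6
   vertex 1.3 5.3 2.8
   vertex 2.4 5.9 2.9
  endloop
 endfacet
 facet normal 0.023 0.164 -0.986
  outer loop
   vertex 1.7 4.2 2.6
   vertex 2.4 5.9 2.9
   vertex 4.5 0.2 2.0
  endloop
 endfacet
 facet normal 0.587 0.073 -0.807
  outer loop
   vertex 5.2 0.1 2.5
   vertex 4.5 0.2 2.0
   vertex 5.8 3.0 3.2
  endloop
 endfacet
 facet normal 0.977 -0.173 -0.122
  outer loop
   vertex 5.2 0.1 2.5
   vertex 5.8 3.0 3.2
   vertex 5.7 0.6 5.8
  endloop
 endfacet
 facet normal -0.266 -0.946 0.184
  outer loop
   vertex 5.2 0.1 2.5
   vertex 5.7 0.6 5.8
   vertex 4.5 0.2 2.0
  endloop
 endfacet
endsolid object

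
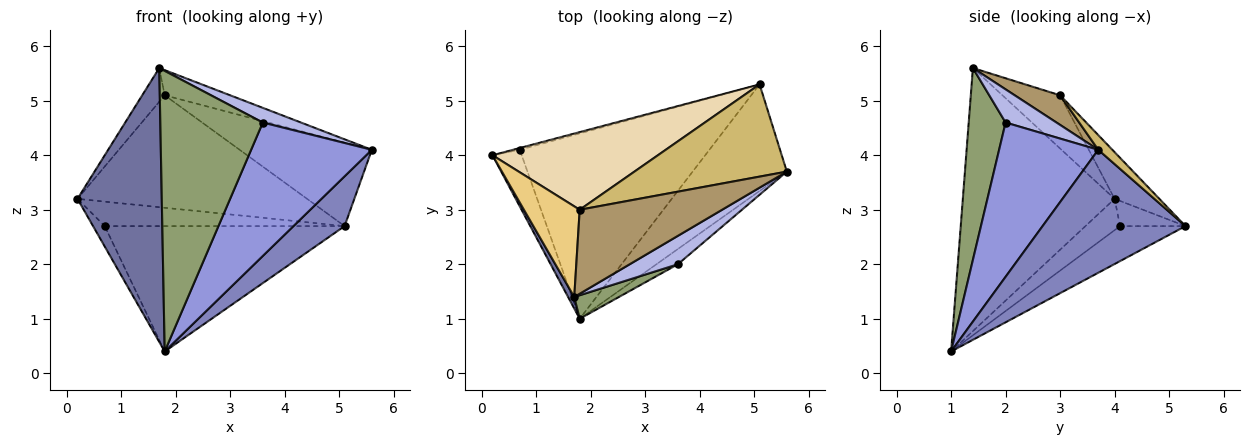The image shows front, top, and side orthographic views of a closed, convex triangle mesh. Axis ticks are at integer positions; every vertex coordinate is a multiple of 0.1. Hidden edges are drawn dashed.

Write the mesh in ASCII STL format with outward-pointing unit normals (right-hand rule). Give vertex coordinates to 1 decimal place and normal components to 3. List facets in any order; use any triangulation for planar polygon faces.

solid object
 facet normal -0.874 -0.485 0.021
  outer loop
   vertex 1.7 1.4 5.6
   vertex 0.2 4.0 3.2
   vertex 1.8 1.0 0.4
  endloop
 endfacet
 facet normal 0.764 -0.273 -0.585
  outer loop
   vertex 5.1 5.3 2.7
   vertex 5.6 3.7 4.1
   vertex 1.8 1.0 0.4
  endloop
 endfacet
 facet normal 0.632 -0.770 -0.088
  outer loop
   vertex 3.6 2.0 4.6
   vertex 1.8 1.0 0.4
   vertex 5.6 3.7 4.1
  endloop
 endfacet
 facet normal 0.522 -0.392 0.757
  outer loop
   vertex 3.6 2.0 4.6
   vertex 5.6 3.7 4.1
   vertex 1.7 1.4 5.6
  endloop
 endfacet
 facet normal 0.338 -0.938 0.079
  outer loop
   vertex 3.6 2.0 4.6
   vertex 1.7 1.4 5.6
   vertex 1.8 1.0 0.4
  endloop
 endfacet
 facet normal -0.710 0.239 -0.662
  outer loop
   vertex 0.7 4.1 2.7
   vertex 1.8 1.0 0.4
   vertex 0.2 4.0 3.2
  endloop
 endfacet
 facet normal -0.262 0.962 -0.070
  outer loop
   vertex 0.7 4.1 2.7
   vertex 0.2 4.0 3.2
   vertex 5.1 5.3 2.7
  endloop
 endfacet
 facet normal -0.151 0.554 -0.819
  outer loop
   vertex 0.7 4.1 2.7
   vertex 5.1 5.3 2.7
   vertex 1.8 1.0 0.4
  endloop
 endfacet
 facet normal 0.195 0.281 0.939
  outer loop
   vertex 1.8 3.0 5.1
   vertex 1.7 1.4 5.6
   vertex 5.6 3.7 4.1
  endloop
 endfacet
 facet normal 0.071 0.669 0.740
  outer loop
   vertex 1.8 3.0 5.1
   vertex 5.6 3.7 4.1
   vertex 5.1 5.3 2.7
  endloop
 endfacet
 facet normal -0.667 0.260 0.698
  outer loop
   vertex 1.8 3.0 5.1
   vertex 0.2 4.0 3.2
   vertex 1.7 1.4 5.6
  endloop
 endfacet
 facet normal -0.158 0.813 0.561
  outer loop
   vertex 1.8 3.0 5.1
   vertex 5.1 5.3 2.7
   vertex 0.2 4.0 3.2
  endloop
 endfacet
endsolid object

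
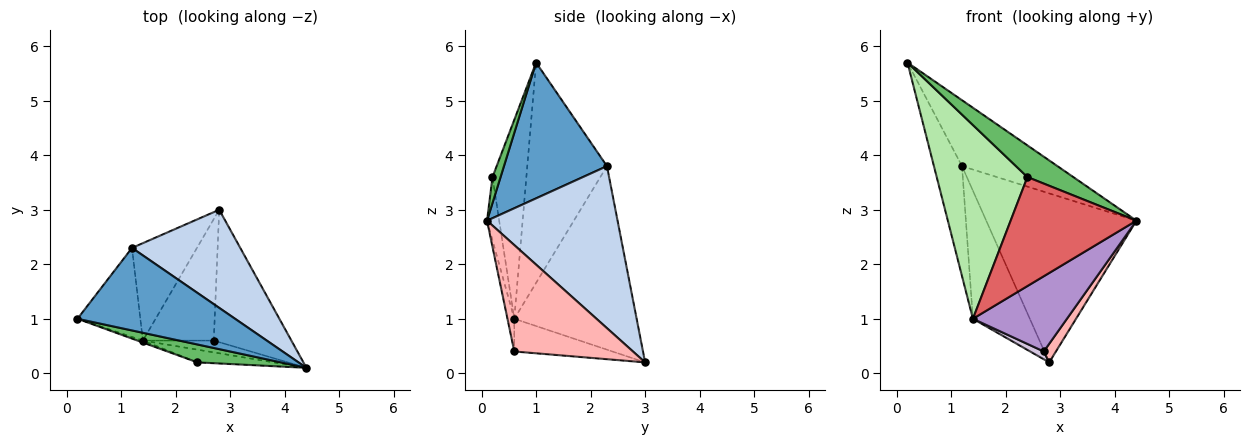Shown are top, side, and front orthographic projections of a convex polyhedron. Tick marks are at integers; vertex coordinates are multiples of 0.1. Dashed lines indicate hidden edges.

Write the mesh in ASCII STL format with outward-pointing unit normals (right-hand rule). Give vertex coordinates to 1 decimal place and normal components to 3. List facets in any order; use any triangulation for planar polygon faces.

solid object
 facet normal 0.558 0.518 0.648
  outer loop
   vertex 1.2 2.3 3.8
   vertex 0.2 1.0 5.7
   vertex 4.4 0.1 2.8
  endloop
 endfacet
 facet normal 0.601 0.691 0.401
  outer loop
   vertex 1.2 2.3 3.8
   vertex 4.4 0.1 2.8
   vertex 2.8 3.0 0.2
  endloop
 endfacet
 facet normal -0.911 0.321 -0.260
  outer loop
   vertex 1.4 0.6 1.0
   vertex 0.2 1.0 5.7
   vertex 1.2 2.3 3.8
  endloop
 endfacet
 facet normal -0.863 0.402 -0.306
  outer loop
   vertex 1.4 0.6 1.0
   vertex 1.2 2.3 3.8
   vertex 2.8 3.0 0.2
  endloop
 endfacet
 facet normal 0.152 -0.860 0.487
  outer loop
   vertex 2.4 0.2 3.6
   vertex 4.4 0.1 2.8
   vertex 0.2 1.0 5.7
  endloop
 endfacet
 facet normal -0.350 -0.937 -0.010
  outer loop
   vertex 2.4 0.2 3.6
   vertex 0.2 1.0 5.7
   vertex 1.4 0.6 1.0
  endloop
 endfacet
 facet normal -0.096 -0.989 -0.115
  outer loop
   vertex 2.4 0.2 3.6
   vertex 1.4 0.6 1.0
   vertex 4.4 0.1 2.8
  endloop
 endfacet
 facet normal 0.805 -0.082 -0.587
  outer loop
   vertex 2.7 0.6 0.4
   vertex 2.8 3.0 0.2
   vertex 4.4 0.1 2.8
  endloop
 endfacet
 facet normal -0.071 -0.985 -0.155
  outer loop
   vertex 2.7 0.6 0.4
   vertex 4.4 0.1 2.8
   vertex 1.4 0.6 1.0
  endloop
 endfacet
 facet normal -0.418 -0.058 -0.906
  outer loop
   vertex 2.7 0.6 0.4
   vertex 1.4 0.6 1.0
   vertex 2.8 3.0 0.2
  endloop
 endfacet
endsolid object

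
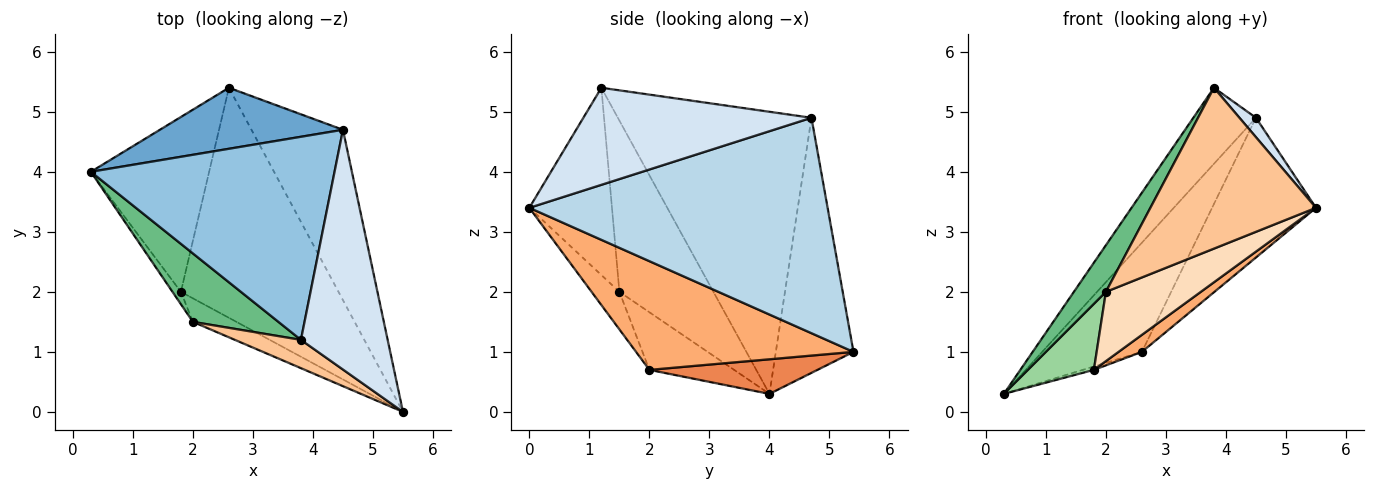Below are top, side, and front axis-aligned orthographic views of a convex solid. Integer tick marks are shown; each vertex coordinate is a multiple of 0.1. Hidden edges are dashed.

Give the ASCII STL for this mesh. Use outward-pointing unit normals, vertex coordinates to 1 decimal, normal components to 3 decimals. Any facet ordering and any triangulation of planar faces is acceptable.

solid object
 facet normal -0.562 0.722 0.403
  outer loop
   vertex 4.5 4.7 4.9
   vertex 2.6 5.4 1.0
   vertex 0.3 4.0 0.3
  endloop
 endfacet
 facet normal -0.735 0.238 0.635
  outer loop
   vertex 4.5 4.7 4.9
   vertex 0.3 4.0 0.3
   vertex 3.8 1.2 5.4
  endloop
 endfacet
 facet normal 0.877 0.305 -0.372
  outer loop
   vertex 4.5 4.7 4.9
   vertex 5.5 0.0 3.4
   vertex 2.6 5.4 1.0
  endloop
 endfacet
 facet normal 0.745 -0.054 0.665
  outer loop
   vertex 4.5 4.7 4.9
   vertex 3.8 1.2 5.4
   vertex 5.5 0.0 3.4
  endloop
 endfacet
 facet normal 0.281 0.019 -0.960
  outer loop
   vertex 1.8 2.0 0.7
   vertex 0.3 4.0 0.3
   vertex 2.6 5.4 1.0
  endloop
 endfacet
 facet normal 0.567 -0.061 -0.822
  outer loop
   vertex 1.8 2.0 0.7
   vertex 2.6 5.4 1.0
   vertex 5.5 0.0 3.4
  endloop
 endfacet
 facet normal -0.441 -0.884 0.155
  outer loop
   vertex 2.0 1.5 2.0
   vertex 5.5 0.0 3.4
   vertex 3.8 1.2 5.4
  endloop
 endfacet
 facet normal -0.267 -0.912 -0.310
  outer loop
   vertex 2.0 1.5 2.0
   vertex 1.8 2.0 0.7
   vertex 5.5 0.0 3.4
  endloop
 endfacet
 facet normal -0.856 -0.291 0.427
  outer loop
   vertex 2.0 1.5 2.0
   vertex 3.8 1.2 5.4
   vertex 0.3 4.0 0.3
  endloop
 endfacet
 facet normal -0.784 -0.611 -0.114
  outer loop
   vertex 2.0 1.5 2.0
   vertex 0.3 4.0 0.3
   vertex 1.8 2.0 0.7
  endloop
 endfacet
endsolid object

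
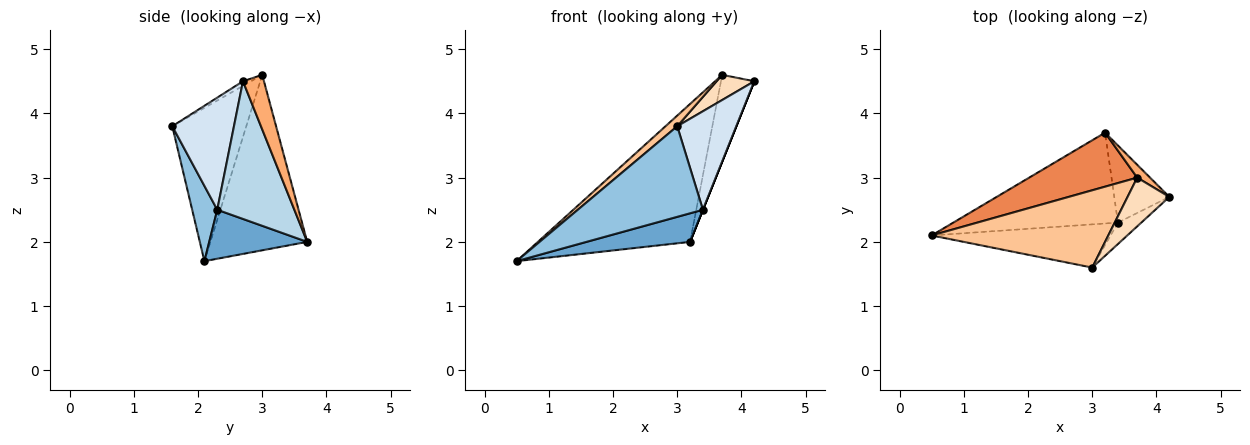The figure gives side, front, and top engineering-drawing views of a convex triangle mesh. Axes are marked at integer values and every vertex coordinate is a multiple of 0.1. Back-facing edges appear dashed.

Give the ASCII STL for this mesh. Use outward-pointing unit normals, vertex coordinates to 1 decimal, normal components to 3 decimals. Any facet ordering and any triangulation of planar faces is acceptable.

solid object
 facet normal 0.273 -0.289 -0.918
  outer loop
   vertex 3.4 2.3 2.5
   vertex 0.5 2.1 1.7
   vertex 3.2 3.7 2.0
  endloop
 endfacet
 facet normal 0.178 -0.888 -0.423
  outer loop
   vertex 3.4 2.3 2.5
   vertex 3.0 1.6 3.8
   vertex 0.5 2.1 1.7
  endloop
 endfacet
 facet normal 0.928 0.000 -0.371
  outer loop
   vertex 3.4 2.3 2.5
   vertex 3.2 3.7 2.0
   vertex 4.2 2.7 4.5
  endloop
 endfacet
 facet normal 0.714 -0.684 -0.149
  outer loop
   vertex 3.4 2.3 2.5
   vertex 4.2 2.7 4.5
   vertex 3.0 1.6 3.8
  endloop
 endfacet
 facet normal -0.510 0.801 0.314
  outer loop
   vertex 3.7 3.0 4.6
   vertex 3.2 3.7 2.0
   vertex 0.5 2.1 1.7
  endloop
 endfacet
 facet normal 0.529 0.840 0.124
  outer loop
   vertex 3.7 3.0 4.6
   vertex 4.2 2.7 4.5
   vertex 3.2 3.7 2.0
  endloop
 endfacet
 facet normal -0.652 -0.103 0.751
  outer loop
   vertex 3.7 3.0 4.6
   vertex 0.5 2.1 1.7
   vertex 3.0 1.6 3.8
  endloop
 endfacet
 facet normal -0.097 -0.457 0.884
  outer loop
   vertex 3.7 3.0 4.6
   vertex 3.0 1.6 3.8
   vertex 4.2 2.7 4.5
  endloop
 endfacet
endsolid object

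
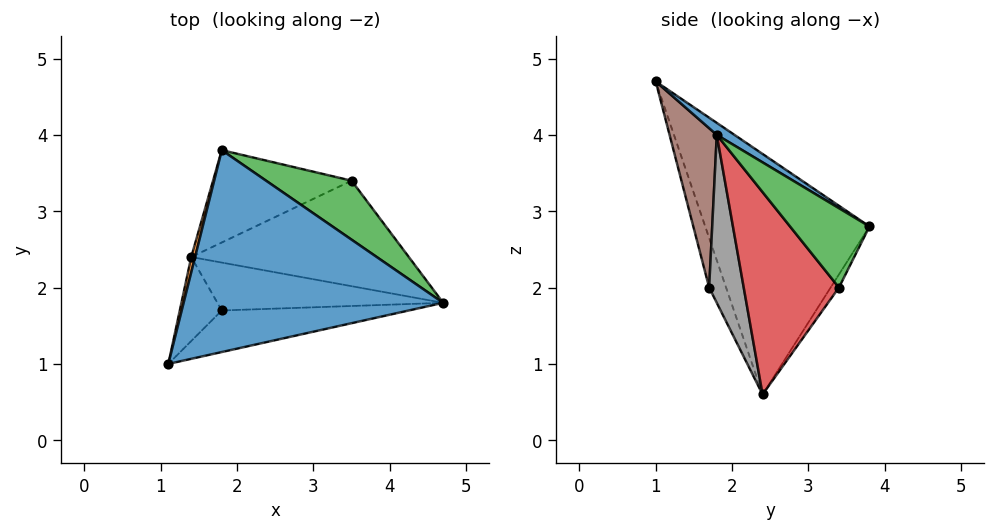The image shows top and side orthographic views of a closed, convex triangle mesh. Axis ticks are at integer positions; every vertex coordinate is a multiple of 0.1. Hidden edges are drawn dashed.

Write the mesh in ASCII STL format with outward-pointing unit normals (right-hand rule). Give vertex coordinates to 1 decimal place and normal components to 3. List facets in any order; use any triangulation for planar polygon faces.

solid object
 facet normal 0.038 0.554 0.831
  outer loop
   vertex 1.8 3.8 2.8
   vertex 1.1 1.0 4.7
   vertex 4.7 1.8 4.0
  endloop
 endfacet
 facet normal -0.968 0.252 0.015
  outer loop
   vertex 1.4 2.4 0.6
   vertex 1.1 1.0 4.7
   vertex 1.8 3.8 2.8
  endloop
 endfacet
 facet normal 0.391 0.819 0.421
  outer loop
   vertex 3.5 3.4 2.0
   vertex 1.8 3.8 2.8
   vertex 4.7 1.8 4.0
  endloop
 endfacet
 facet normal 0.631 -0.375 -0.679
  outer loop
   vertex 3.5 3.4 2.0
   vertex 4.7 1.8 4.0
   vertex 1.4 2.4 0.6
  endloop
 endfacet
 facet normal -0.050 0.847 -0.530
  outer loop
   vertex 3.5 3.4 2.0
   vertex 1.4 2.4 0.6
   vertex 1.8 3.8 2.8
  endloop
 endfacet
 facet normal 0.174 -0.963 -0.205
  outer loop
   vertex 1.8 1.7 2.0
   vertex 4.7 1.8 4.0
   vertex 1.1 1.0 4.7
  endloop
 endfacet
 facet normal -0.382 -0.866 -0.324
  outer loop
   vertex 1.8 1.7 2.0
   vertex 1.1 1.0 4.7
   vertex 1.4 2.4 0.6
  endloop
 endfacet
 facet normal 0.370 -0.784 -0.498
  outer loop
   vertex 1.8 1.7 2.0
   vertex 1.4 2.4 0.6
   vertex 4.7 1.8 4.0
  endloop
 endfacet
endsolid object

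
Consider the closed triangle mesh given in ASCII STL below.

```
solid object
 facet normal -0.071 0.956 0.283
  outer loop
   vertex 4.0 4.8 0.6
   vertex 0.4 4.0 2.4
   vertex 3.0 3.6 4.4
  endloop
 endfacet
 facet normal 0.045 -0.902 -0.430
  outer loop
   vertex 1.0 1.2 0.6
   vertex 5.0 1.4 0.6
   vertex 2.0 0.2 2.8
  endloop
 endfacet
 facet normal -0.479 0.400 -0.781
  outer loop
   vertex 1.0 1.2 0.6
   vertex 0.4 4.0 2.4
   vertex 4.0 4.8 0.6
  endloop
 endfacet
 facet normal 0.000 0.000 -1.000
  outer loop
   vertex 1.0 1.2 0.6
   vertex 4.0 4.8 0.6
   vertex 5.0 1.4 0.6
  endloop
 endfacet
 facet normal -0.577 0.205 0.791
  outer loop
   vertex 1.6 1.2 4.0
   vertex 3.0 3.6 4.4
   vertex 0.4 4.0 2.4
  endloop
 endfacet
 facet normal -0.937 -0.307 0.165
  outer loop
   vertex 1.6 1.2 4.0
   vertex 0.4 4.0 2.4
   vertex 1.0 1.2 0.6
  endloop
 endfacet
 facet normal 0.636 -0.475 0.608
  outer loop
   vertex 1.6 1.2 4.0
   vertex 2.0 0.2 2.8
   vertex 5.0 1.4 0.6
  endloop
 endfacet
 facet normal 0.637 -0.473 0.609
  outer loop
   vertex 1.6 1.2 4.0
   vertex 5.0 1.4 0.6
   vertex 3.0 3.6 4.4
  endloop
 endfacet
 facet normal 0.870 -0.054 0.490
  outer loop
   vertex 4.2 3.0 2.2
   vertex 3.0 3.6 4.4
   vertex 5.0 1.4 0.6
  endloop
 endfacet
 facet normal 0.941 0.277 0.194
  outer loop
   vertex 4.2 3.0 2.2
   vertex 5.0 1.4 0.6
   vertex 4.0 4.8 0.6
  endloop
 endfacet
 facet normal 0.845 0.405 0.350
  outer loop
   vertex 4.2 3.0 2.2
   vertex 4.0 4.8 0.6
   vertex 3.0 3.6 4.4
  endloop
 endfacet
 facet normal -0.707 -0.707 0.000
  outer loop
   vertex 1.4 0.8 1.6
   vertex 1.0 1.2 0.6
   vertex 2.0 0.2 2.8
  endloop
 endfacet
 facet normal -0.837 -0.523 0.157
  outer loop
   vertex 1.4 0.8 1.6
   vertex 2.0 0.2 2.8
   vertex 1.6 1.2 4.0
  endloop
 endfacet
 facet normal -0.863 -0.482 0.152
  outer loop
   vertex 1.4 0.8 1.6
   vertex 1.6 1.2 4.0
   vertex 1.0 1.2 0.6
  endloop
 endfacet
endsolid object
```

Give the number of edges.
21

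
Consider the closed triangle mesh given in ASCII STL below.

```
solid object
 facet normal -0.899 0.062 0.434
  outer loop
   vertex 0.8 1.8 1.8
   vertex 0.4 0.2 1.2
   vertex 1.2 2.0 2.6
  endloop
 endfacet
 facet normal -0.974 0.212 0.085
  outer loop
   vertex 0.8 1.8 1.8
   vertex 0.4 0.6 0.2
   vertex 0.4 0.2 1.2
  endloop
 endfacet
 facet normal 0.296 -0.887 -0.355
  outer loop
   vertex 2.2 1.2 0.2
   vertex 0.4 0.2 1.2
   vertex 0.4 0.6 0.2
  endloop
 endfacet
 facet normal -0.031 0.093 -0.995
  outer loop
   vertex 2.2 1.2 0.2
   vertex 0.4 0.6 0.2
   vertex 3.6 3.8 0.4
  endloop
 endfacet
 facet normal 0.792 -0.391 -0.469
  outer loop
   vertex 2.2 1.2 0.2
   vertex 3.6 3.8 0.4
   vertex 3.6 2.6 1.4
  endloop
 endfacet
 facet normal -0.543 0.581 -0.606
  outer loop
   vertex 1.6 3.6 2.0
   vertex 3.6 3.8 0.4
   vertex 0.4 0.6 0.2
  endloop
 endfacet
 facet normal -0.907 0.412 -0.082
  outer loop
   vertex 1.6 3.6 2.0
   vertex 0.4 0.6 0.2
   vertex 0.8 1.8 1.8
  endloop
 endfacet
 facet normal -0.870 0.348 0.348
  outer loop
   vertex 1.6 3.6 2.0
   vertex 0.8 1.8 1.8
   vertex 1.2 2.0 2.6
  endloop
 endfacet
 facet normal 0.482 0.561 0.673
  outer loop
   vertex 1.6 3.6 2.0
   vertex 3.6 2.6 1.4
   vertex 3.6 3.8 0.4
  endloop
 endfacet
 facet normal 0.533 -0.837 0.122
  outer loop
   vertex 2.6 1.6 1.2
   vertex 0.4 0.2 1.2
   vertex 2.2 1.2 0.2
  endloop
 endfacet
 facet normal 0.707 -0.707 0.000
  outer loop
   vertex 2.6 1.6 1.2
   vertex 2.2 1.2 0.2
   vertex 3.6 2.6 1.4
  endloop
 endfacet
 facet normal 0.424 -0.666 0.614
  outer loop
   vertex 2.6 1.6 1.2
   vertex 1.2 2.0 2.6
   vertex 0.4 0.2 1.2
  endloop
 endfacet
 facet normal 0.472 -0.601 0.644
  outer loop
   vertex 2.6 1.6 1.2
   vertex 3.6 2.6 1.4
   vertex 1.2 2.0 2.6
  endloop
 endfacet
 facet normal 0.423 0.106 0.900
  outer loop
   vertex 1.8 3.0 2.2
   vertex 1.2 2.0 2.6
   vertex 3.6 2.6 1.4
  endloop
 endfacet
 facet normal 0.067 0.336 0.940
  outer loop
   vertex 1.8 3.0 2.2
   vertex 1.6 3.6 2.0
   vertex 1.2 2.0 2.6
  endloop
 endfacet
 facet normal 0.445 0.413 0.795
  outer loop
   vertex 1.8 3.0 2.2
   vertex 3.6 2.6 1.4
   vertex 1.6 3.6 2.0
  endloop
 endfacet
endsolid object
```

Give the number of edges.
24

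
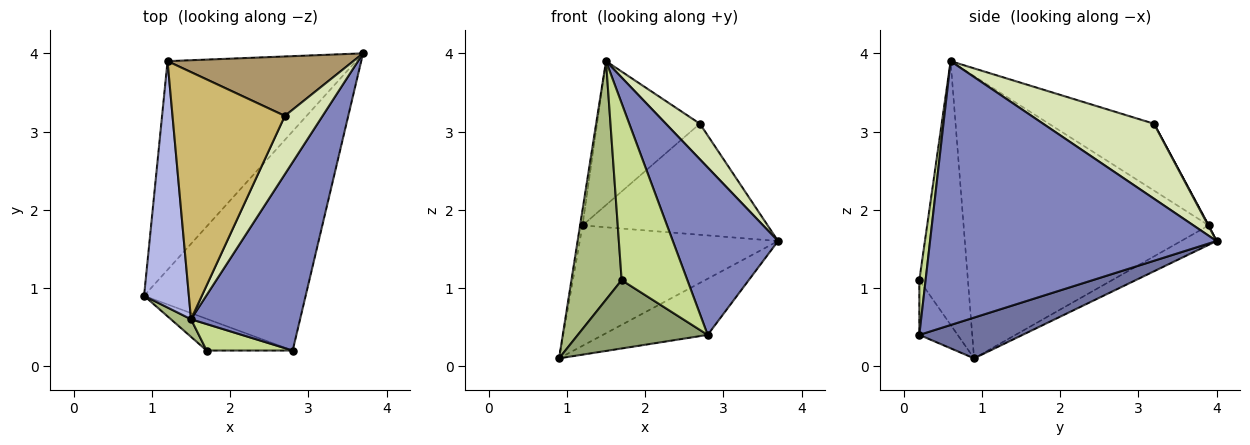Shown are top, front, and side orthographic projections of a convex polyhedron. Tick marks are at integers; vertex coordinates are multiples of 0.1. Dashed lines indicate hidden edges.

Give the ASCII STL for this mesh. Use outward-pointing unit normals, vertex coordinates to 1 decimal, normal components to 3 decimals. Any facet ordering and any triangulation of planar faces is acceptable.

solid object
 facet normal 0.237 0.241 -0.941
  outer loop
   vertex 2.8 0.2 0.4
   vertex 0.9 0.9 0.1
   vertex 3.7 4.0 1.6
  endloop
 endfacet
 facet normal 0.875 -0.321 0.362
  outer loop
   vertex 1.5 0.6 3.9
   vertex 2.8 0.2 0.4
   vertex 3.7 4.0 1.6
  endloop
 endfacet
 facet normal -0.089 0.498 -0.863
  outer loop
   vertex 1.2 3.9 1.8
   vertex 3.7 4.0 1.6
   vertex 0.9 0.9 0.1
  endloop
 endfacet
 facet normal -0.988 0.010 0.157
  outer loop
   vertex 1.2 3.9 1.8
   vertex 0.9 0.9 0.1
   vertex 1.5 0.6 3.9
  endloop
 endfacet
 facet normal -0.259 -0.876 -0.406
  outer loop
   vertex 1.7 0.2 1.1
   vertex 0.9 0.9 0.1
   vertex 2.8 0.2 0.4
  endloop
 endfacet
 facet normal -0.694 -0.718 0.053
  outer loop
   vertex 1.7 0.2 1.1
   vertex 1.5 0.6 3.9
   vertex 0.9 0.9 0.1
  endloop
 endfacet
 facet normal 0.094 -0.985 0.147
  outer loop
   vertex 1.7 0.2 1.1
   vertex 2.8 0.2 0.4
   vertex 1.5 0.6 3.9
  endloop
 endfacet
 facet normal 0.862 -0.264 0.433
  outer loop
   vertex 2.7 3.2 3.1
   vertex 1.5 0.6 3.9
   vertex 3.7 4.0 1.6
  endloop
 endfacet
 facet normal 0.002 0.882 0.472
  outer loop
   vertex 2.7 3.2 3.1
   vertex 3.7 4.0 1.6
   vertex 1.2 3.9 1.8
  endloop
 endfacet
 facet normal -0.457 0.448 0.769
  outer loop
   vertex 2.7 3.2 3.1
   vertex 1.2 3.9 1.8
   vertex 1.5 0.6 3.9
  endloop
 endfacet
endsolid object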